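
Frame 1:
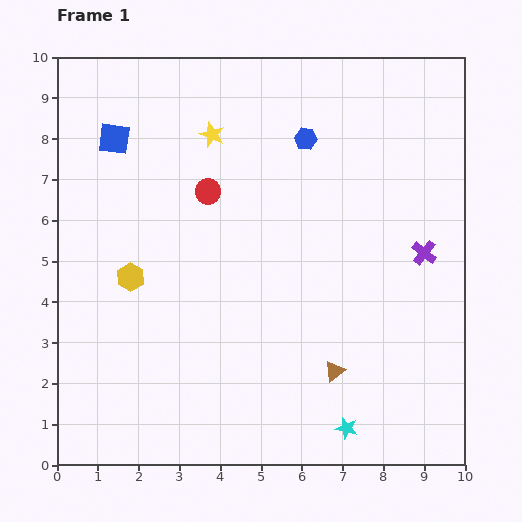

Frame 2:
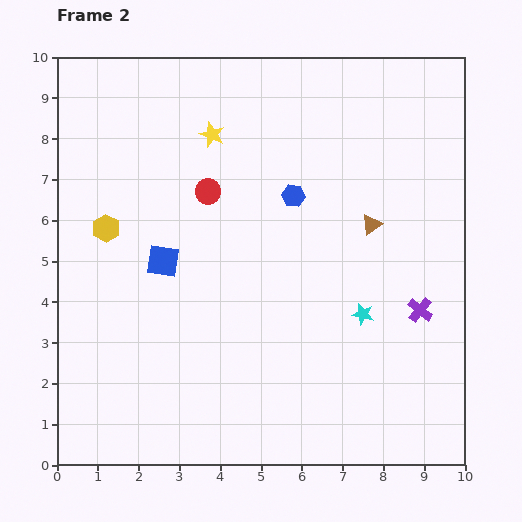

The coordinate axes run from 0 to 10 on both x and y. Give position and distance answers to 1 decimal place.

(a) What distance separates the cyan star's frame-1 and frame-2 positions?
2.8

The cyan star moved from (7.1, 0.9) to (7.5, 3.7), a distance of √(0.4² + 2.8²) ≈ 2.8.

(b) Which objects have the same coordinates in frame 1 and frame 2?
the red circle, the yellow star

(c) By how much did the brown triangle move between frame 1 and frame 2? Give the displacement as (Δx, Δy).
(0.9, 3.6)

The brown triangle was at (6.8, 2.3) in frame 1 and (7.7, 5.9) in frame 2.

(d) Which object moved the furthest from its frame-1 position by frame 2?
the brown triangle

(moved 3.7; next 3.2)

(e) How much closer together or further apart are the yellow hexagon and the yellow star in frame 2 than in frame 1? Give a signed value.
-0.5

Distance in frame 1: 4.0. Distance in frame 2: 3.5.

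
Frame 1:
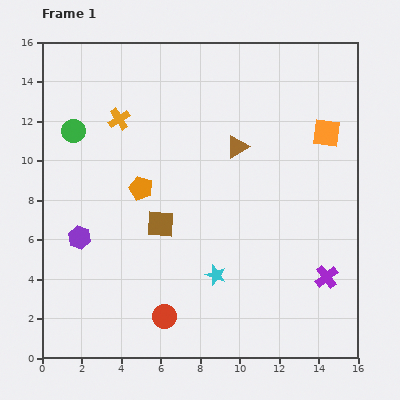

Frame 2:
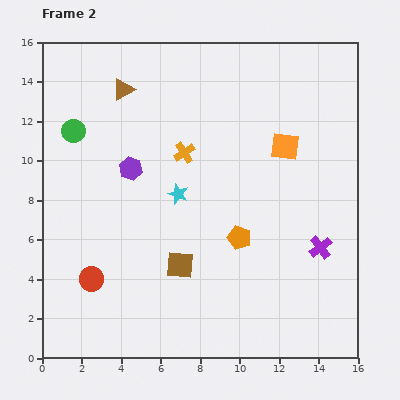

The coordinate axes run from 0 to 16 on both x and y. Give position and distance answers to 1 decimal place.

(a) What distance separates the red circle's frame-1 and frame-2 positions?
4.2

The red circle moved from (6.2, 2.1) to (2.5, 4.0), a distance of √(3.7² + 1.9²) ≈ 4.2.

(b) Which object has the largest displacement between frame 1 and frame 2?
the brown triangle

(moved 6.5; next 5.6)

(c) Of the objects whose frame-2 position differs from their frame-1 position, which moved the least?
the purple cross

(moved 1.5)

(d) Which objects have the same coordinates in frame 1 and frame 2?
the green circle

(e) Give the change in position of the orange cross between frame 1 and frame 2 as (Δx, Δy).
(3.3, -1.7)

The orange cross was at (3.9, 12.1) in frame 1 and (7.2, 10.4) in frame 2.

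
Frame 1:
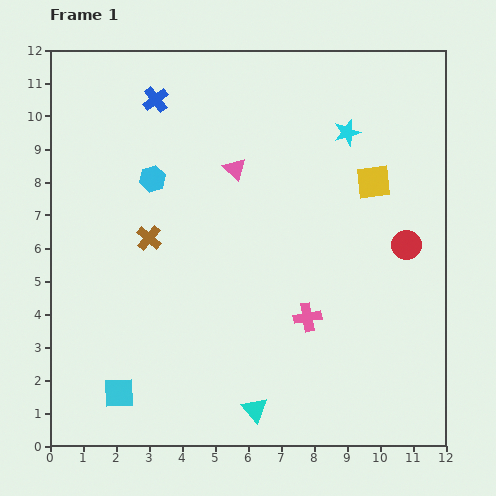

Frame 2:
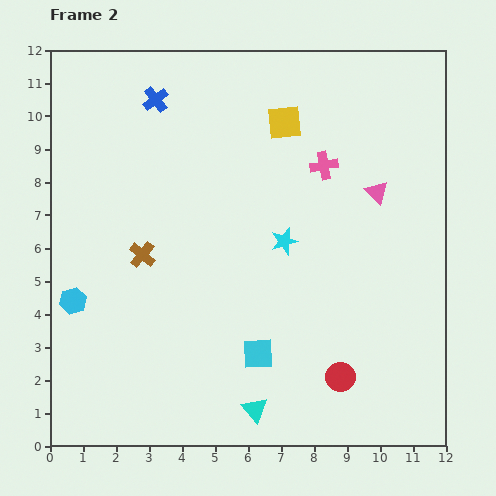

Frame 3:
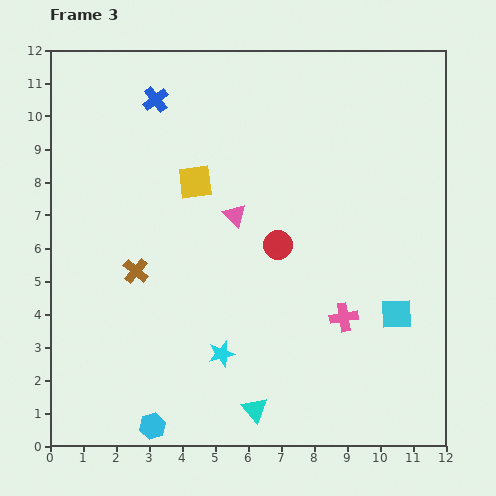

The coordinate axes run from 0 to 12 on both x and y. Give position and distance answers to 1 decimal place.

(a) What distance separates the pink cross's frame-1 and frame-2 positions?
4.6

The pink cross moved from (7.8, 3.9) to (8.3, 8.5), a distance of √(0.5² + 4.6²) ≈ 4.6.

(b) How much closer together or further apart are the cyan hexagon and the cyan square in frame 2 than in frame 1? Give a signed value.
-0.8

Distance in frame 1: 6.6. Distance in frame 2: 5.8.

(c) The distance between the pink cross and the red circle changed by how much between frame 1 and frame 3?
-0.7

Distance in frame 1: 3.7. Distance in frame 3: 3.0.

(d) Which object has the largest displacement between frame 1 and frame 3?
the cyan square

(moved 8.7; next 7.7)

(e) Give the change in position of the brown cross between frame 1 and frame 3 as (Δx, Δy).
(-0.4, -1.0)

The brown cross was at (3.0, 6.3) in frame 1 and (2.6, 5.3) in frame 3.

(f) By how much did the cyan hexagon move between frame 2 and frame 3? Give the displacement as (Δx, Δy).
(2.4, -3.8)

The cyan hexagon was at (0.7, 4.4) in frame 2 and (3.1, 0.6) in frame 3.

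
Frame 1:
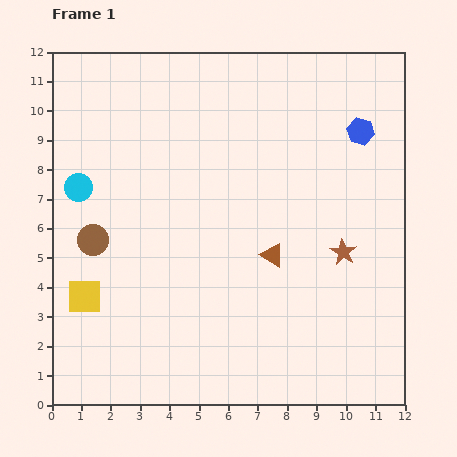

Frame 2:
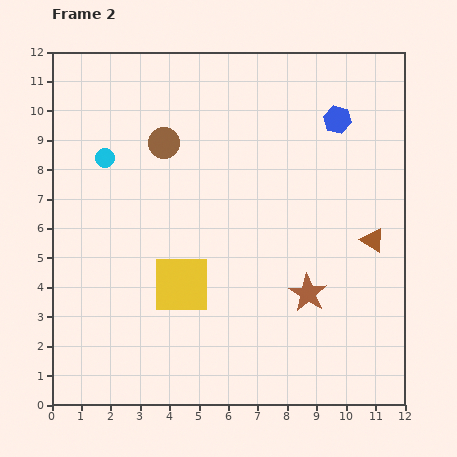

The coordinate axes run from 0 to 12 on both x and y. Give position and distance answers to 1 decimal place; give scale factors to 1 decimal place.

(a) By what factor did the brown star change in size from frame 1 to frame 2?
1.5×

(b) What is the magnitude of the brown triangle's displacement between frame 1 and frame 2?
3.4

The brown triangle moved from (7.5, 5.1) to (10.9, 5.6), a distance of √(3.4² + 0.5²) ≈ 3.4.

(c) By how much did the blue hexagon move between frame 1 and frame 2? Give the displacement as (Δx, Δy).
(-0.8, 0.4)

The blue hexagon was at (10.5, 9.3) in frame 1 and (9.7, 9.7) in frame 2.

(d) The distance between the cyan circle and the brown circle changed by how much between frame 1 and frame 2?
+0.2

Distance in frame 1: 1.9. Distance in frame 2: 2.1.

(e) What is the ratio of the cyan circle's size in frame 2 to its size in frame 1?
0.7×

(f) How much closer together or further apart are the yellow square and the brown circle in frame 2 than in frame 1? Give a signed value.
+2.9

Distance in frame 1: 1.9. Distance in frame 2: 4.8.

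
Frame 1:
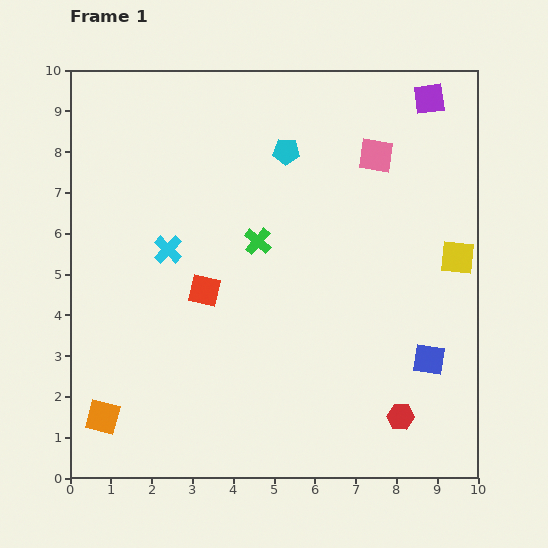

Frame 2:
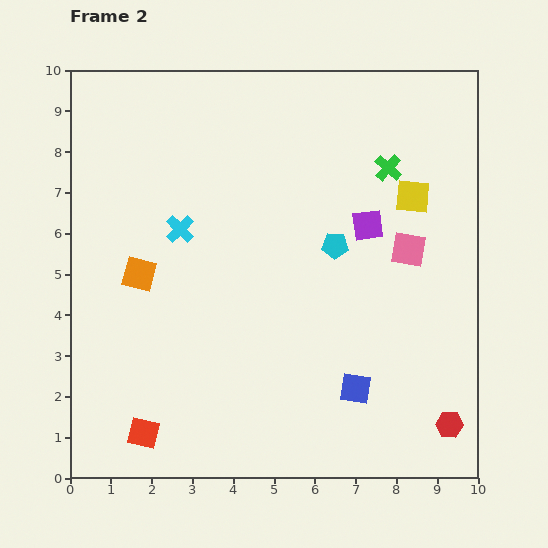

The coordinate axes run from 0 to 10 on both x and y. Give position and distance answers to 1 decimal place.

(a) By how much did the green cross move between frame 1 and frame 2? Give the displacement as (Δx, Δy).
(3.2, 1.8)

The green cross was at (4.6, 5.8) in frame 1 and (7.8, 7.6) in frame 2.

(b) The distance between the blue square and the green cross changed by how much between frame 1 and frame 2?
+0.4

Distance in frame 1: 5.1. Distance in frame 2: 5.5.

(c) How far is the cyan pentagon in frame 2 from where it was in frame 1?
2.6

The cyan pentagon moved from (5.3, 8.0) to (6.5, 5.7), a distance of √(1.2² + 2.3²) ≈ 2.6.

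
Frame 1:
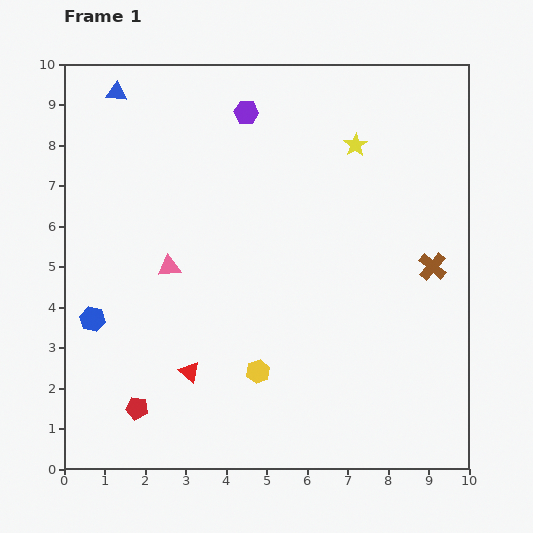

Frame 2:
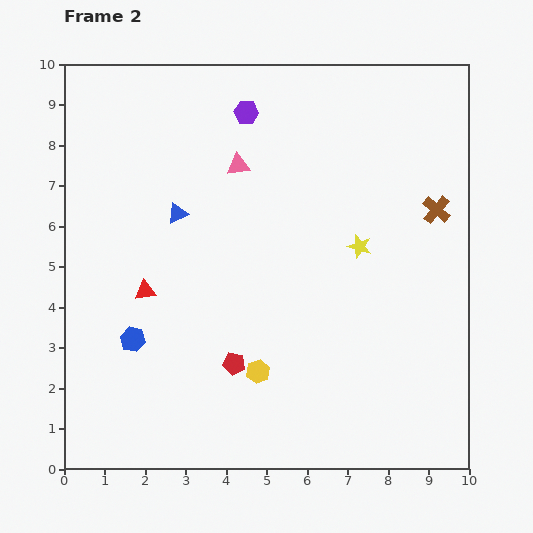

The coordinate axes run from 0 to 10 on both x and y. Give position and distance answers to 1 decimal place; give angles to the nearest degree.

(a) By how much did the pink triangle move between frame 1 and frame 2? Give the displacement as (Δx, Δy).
(1.7, 2.5)

The pink triangle was at (2.6, 5.0) in frame 1 and (4.3, 7.5) in frame 2.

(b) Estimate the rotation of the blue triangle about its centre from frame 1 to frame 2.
29° counter-clockwise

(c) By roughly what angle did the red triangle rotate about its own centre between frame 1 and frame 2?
51° counter-clockwise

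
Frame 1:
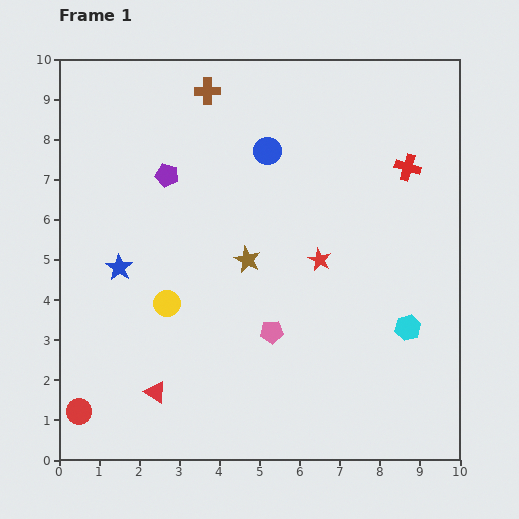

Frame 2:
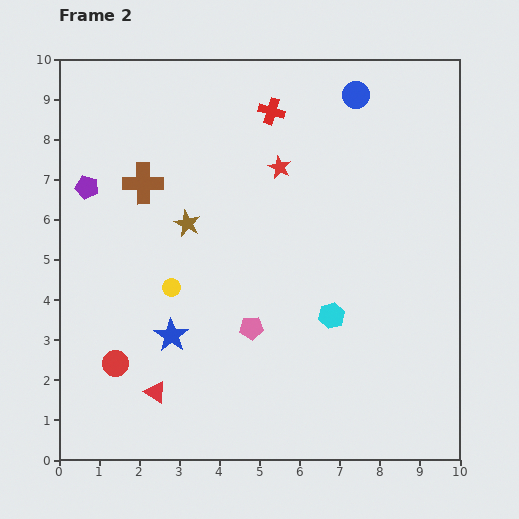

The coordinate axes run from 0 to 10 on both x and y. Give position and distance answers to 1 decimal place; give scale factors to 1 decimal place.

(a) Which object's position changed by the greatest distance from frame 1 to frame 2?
the red cross

(moved 3.7; next 2.8)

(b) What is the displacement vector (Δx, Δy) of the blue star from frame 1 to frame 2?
(1.3, -1.7)

The blue star was at (1.5, 4.8) in frame 1 and (2.8, 3.1) in frame 2.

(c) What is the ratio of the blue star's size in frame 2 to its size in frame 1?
1.3×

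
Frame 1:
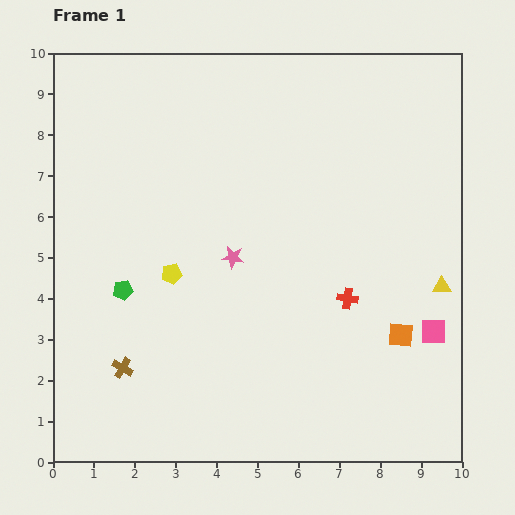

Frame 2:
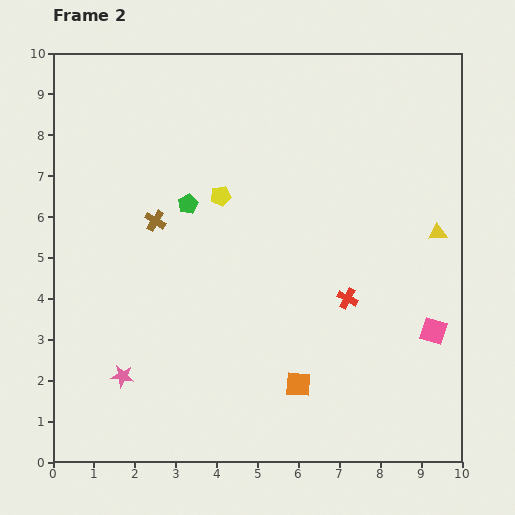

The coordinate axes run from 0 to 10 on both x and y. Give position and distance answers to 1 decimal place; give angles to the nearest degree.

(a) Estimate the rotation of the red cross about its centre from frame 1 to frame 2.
17° clockwise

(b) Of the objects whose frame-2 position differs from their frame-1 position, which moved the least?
the yellow triangle

(moved 1.3)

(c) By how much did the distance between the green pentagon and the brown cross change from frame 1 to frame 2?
-1.0

Distance in frame 1: 1.9. Distance in frame 2: 0.9.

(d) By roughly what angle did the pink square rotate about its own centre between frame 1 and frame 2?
17° clockwise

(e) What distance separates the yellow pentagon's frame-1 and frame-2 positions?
2.2

The yellow pentagon moved from (2.9, 4.6) to (4.1, 6.5), a distance of √(1.2² + 1.9²) ≈ 2.2.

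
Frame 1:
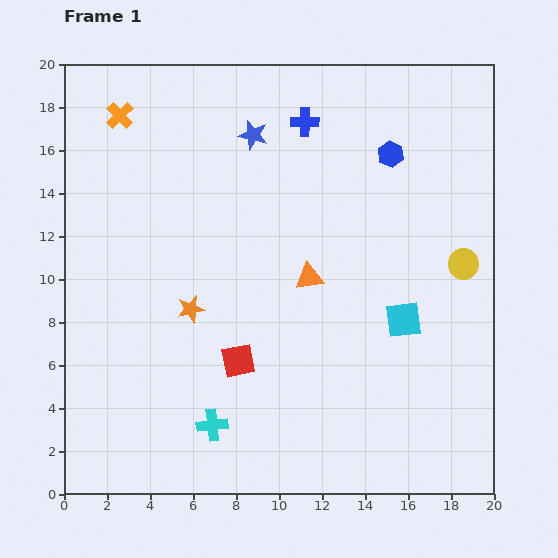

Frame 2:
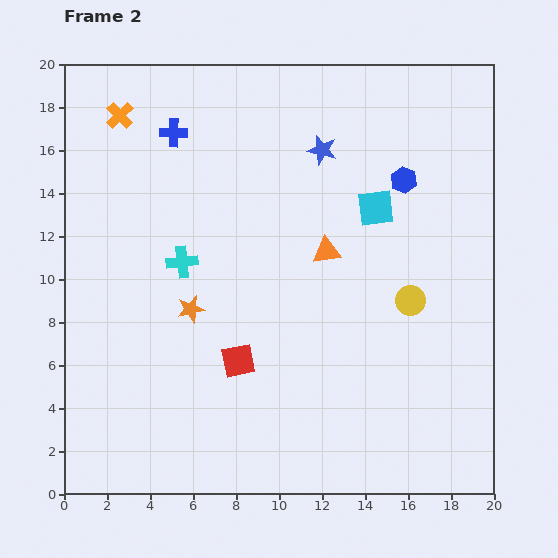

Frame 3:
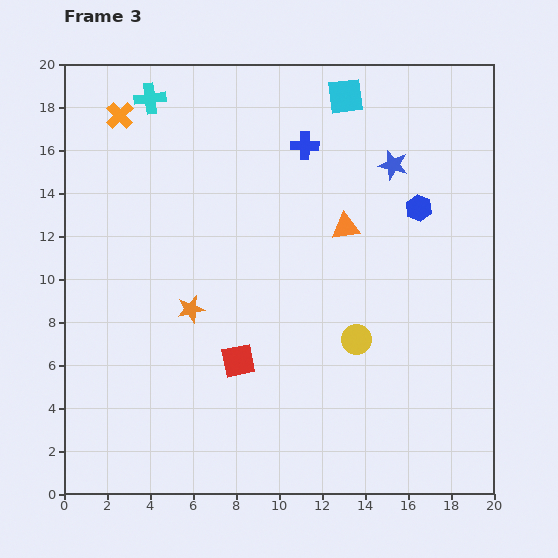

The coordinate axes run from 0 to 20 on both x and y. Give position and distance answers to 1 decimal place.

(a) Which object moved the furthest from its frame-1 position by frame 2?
the cyan cross

(moved 7.7; next 6.1)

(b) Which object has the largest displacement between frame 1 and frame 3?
the cyan cross

(moved 15.5; next 10.7)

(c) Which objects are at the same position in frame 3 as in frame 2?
the red square, the orange star, the orange cross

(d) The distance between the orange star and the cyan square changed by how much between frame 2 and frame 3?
+2.4

Distance in frame 2: 9.8. Distance in frame 3: 12.2.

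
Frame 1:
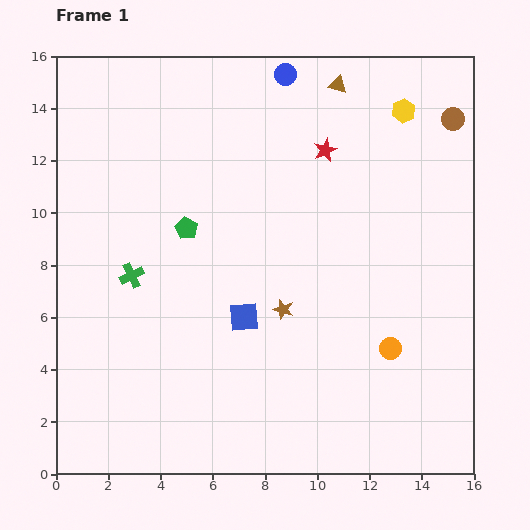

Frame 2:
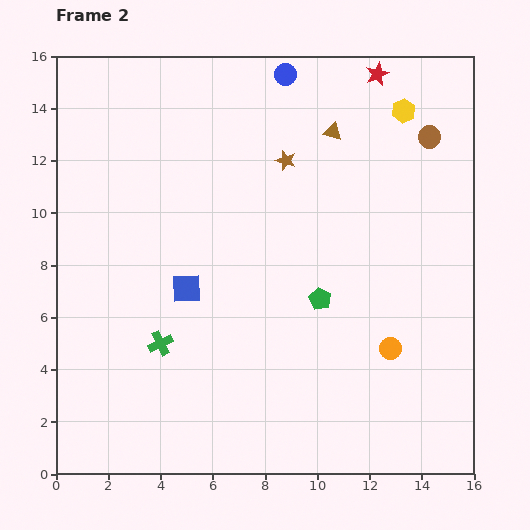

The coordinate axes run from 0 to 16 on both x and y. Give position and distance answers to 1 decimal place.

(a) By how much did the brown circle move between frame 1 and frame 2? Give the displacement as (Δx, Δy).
(-0.9, -0.7)

The brown circle was at (15.2, 13.6) in frame 1 and (14.3, 12.9) in frame 2.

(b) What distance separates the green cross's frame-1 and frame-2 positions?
2.8

The green cross moved from (2.9, 7.6) to (4.0, 5.0), a distance of √(1.1² + 2.6²) ≈ 2.8.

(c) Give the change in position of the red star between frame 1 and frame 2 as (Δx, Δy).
(2.0, 2.9)

The red star was at (10.3, 12.4) in frame 1 and (12.3, 15.3) in frame 2.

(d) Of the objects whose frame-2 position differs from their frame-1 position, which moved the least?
the brown circle

(moved 1.1)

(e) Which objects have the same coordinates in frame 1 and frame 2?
the yellow hexagon, the orange circle, the blue circle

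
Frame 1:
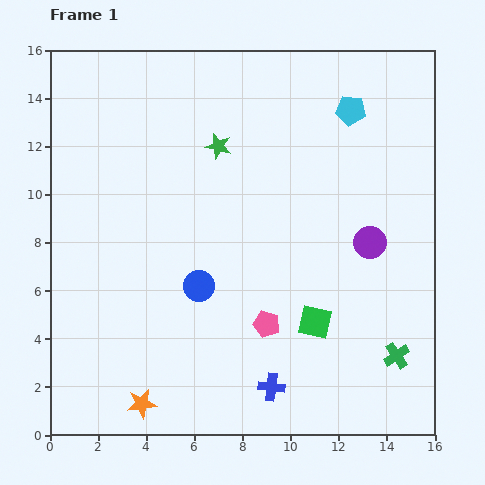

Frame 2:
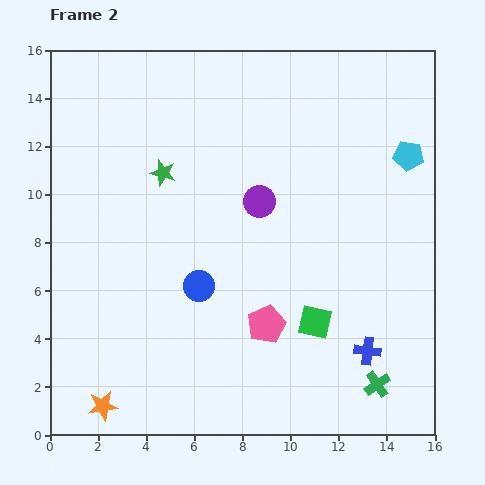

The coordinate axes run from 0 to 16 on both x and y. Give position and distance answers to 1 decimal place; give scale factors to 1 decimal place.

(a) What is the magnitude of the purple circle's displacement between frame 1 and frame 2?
4.9

The purple circle moved from (13.3, 8.0) to (8.7, 9.7), a distance of √(4.6² + 1.7²) ≈ 4.9.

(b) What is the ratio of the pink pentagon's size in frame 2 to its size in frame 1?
1.4×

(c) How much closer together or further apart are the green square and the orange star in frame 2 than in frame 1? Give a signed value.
+1.5

Distance in frame 1: 8.0. Distance in frame 2: 9.5.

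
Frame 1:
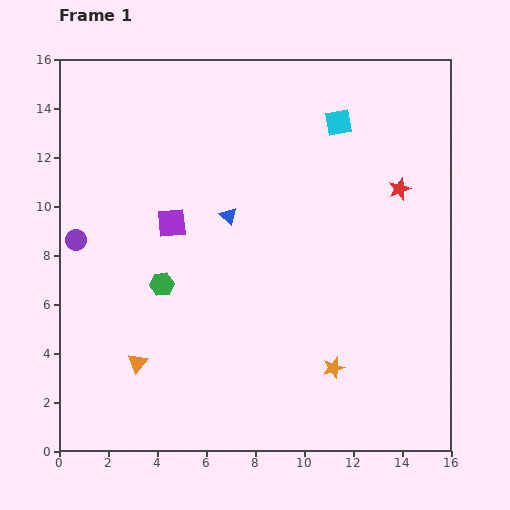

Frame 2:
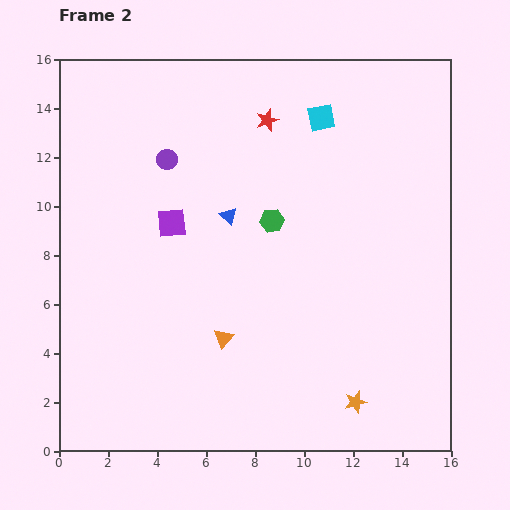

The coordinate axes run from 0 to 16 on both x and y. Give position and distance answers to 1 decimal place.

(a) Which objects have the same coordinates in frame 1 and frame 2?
the blue triangle, the purple square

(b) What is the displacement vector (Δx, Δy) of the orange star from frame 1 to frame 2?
(0.9, -1.4)

The orange star was at (11.2, 3.4) in frame 1 and (12.1, 2.0) in frame 2.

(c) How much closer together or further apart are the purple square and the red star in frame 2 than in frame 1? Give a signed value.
-3.7

Distance in frame 1: 9.4. Distance in frame 2: 5.7.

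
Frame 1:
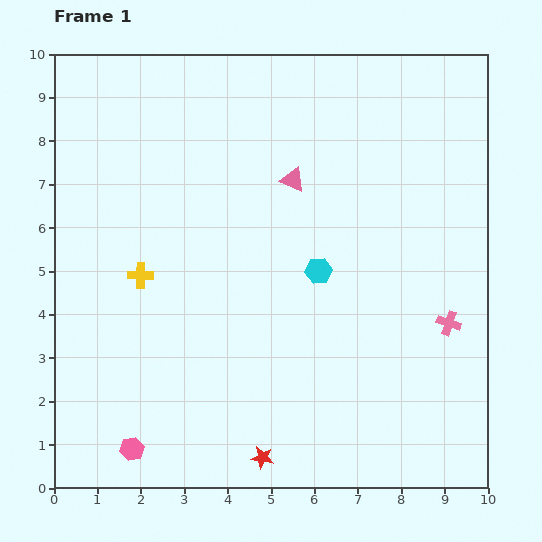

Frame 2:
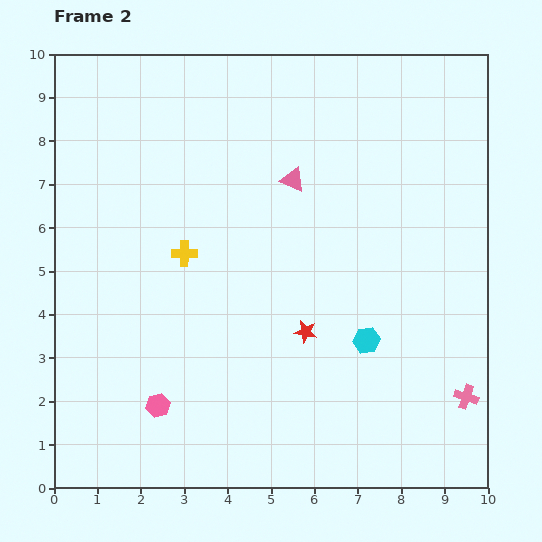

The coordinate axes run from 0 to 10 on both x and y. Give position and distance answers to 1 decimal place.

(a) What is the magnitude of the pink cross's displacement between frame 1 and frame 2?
1.7

The pink cross moved from (9.1, 3.8) to (9.5, 2.1), a distance of √(0.4² + 1.7²) ≈ 1.7.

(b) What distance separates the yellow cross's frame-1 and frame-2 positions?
1.1

The yellow cross moved from (2.0, 4.9) to (3.0, 5.4), a distance of √(1.0² + 0.5²) ≈ 1.1.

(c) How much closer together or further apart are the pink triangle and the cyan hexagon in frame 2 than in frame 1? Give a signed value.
+1.9

Distance in frame 1: 2.2. Distance in frame 2: 4.1.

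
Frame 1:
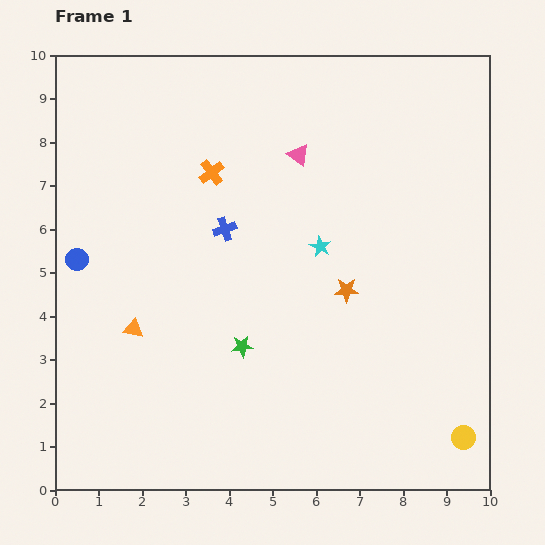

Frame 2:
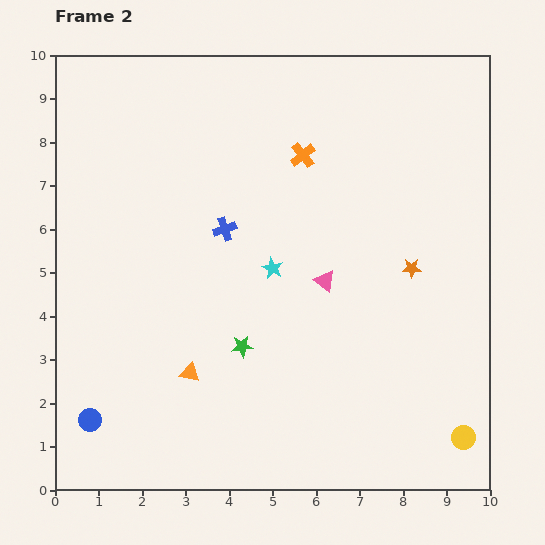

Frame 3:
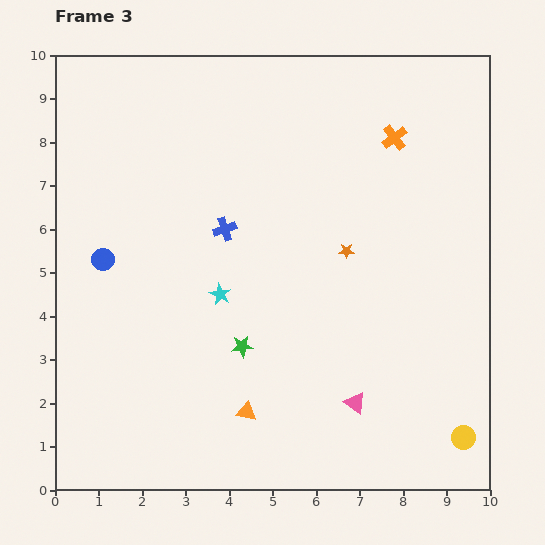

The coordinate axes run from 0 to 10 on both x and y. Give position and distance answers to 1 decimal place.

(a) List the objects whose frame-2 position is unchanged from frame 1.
the blue cross, the yellow circle, the green star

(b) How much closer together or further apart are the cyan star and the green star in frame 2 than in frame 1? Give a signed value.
-1.0

Distance in frame 1: 2.9. Distance in frame 2: 1.9.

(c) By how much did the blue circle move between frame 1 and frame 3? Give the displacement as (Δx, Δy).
(0.6, 0.0)

The blue circle was at (0.5, 5.3) in frame 1 and (1.1, 5.3) in frame 3.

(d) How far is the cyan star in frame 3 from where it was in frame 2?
1.3

The cyan star moved from (5.0, 5.1) to (3.8, 4.5), a distance of √(1.2² + 0.6²) ≈ 1.3.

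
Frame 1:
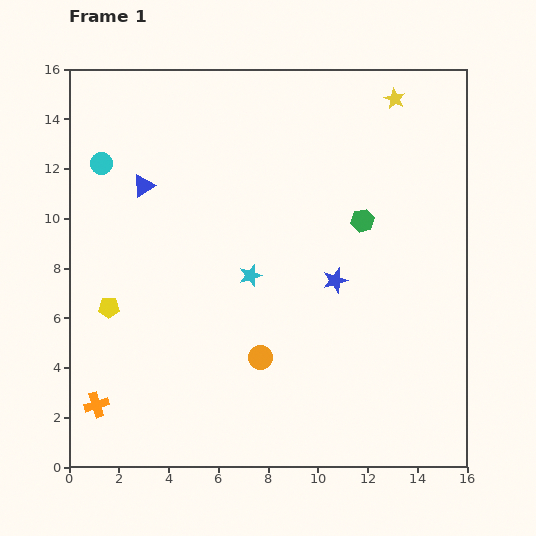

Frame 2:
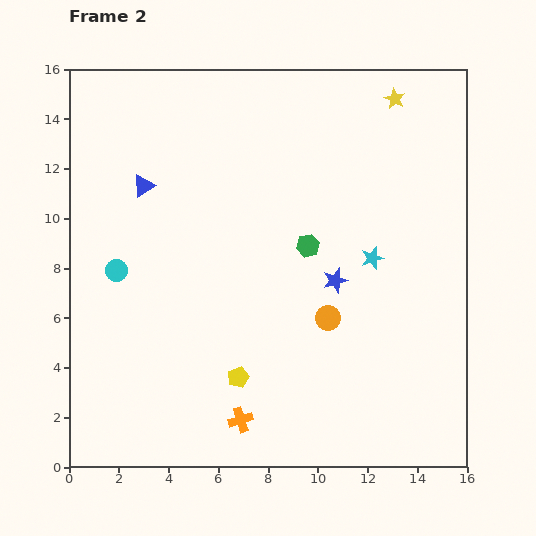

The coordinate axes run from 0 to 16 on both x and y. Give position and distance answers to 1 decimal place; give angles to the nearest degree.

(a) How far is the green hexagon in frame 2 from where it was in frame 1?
2.4

The green hexagon moved from (11.8, 9.9) to (9.6, 8.9), a distance of √(2.2² + 1.0²) ≈ 2.4.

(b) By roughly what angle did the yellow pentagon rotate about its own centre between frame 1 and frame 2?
20° counter-clockwise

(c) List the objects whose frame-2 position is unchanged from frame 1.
the yellow star, the blue star, the blue triangle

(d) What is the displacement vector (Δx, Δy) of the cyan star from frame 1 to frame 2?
(4.9, 0.7)

The cyan star was at (7.3, 7.7) in frame 1 and (12.2, 8.4) in frame 2.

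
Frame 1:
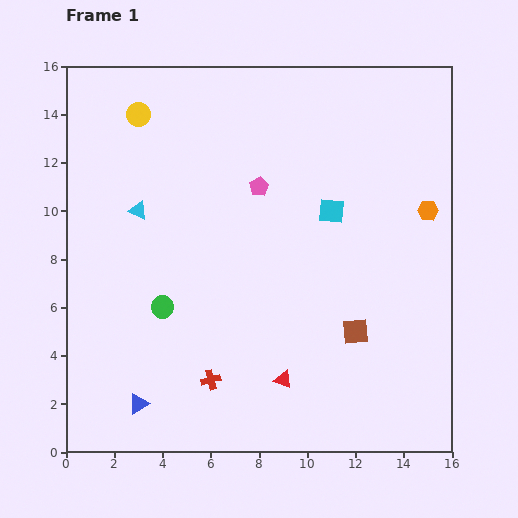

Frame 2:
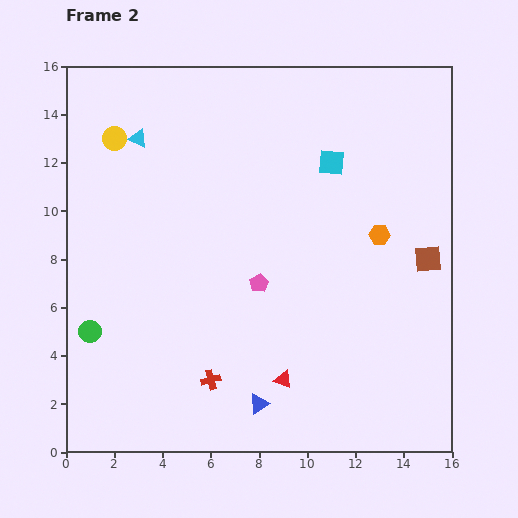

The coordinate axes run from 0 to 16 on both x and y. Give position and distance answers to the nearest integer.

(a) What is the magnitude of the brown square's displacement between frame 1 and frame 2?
4

The brown square moved from (12, 5) to (15, 8), a distance of √(3² + 3²) ≈ 4.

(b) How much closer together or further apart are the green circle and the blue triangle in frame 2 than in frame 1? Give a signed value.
+4

Distance in frame 1: 4. Distance in frame 2: 8.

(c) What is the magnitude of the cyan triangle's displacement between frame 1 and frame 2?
3

The cyan triangle moved from (3, 10) to (3, 13), a distance of √(0² + 3²) ≈ 3.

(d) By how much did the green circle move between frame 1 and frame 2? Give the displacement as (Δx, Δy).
(-3, -1)

The green circle was at (4, 6) in frame 1 and (1, 5) in frame 2.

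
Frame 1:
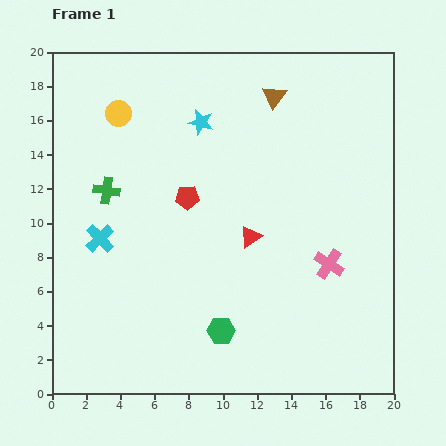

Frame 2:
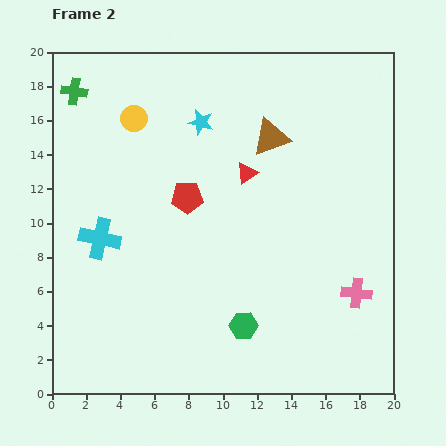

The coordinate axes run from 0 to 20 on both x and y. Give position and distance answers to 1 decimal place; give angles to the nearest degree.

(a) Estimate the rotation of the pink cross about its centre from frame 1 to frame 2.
27° counter-clockwise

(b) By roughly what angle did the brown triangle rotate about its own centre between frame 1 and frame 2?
34° clockwise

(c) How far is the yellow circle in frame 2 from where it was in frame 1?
0.9

The yellow circle moved from (3.9, 16.4) to (4.8, 16.1), a distance of √(0.9² + 0.3²) ≈ 0.9.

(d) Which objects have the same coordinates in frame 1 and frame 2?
the red pentagon, the cyan cross, the cyan star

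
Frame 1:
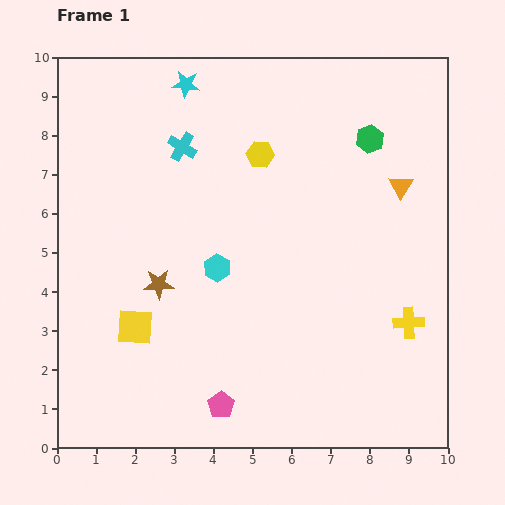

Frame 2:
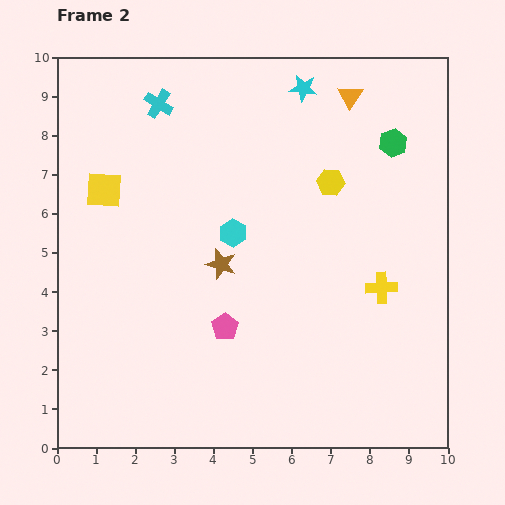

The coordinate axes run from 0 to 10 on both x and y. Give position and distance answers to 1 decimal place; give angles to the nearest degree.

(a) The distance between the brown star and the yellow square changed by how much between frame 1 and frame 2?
+2.3

Distance in frame 1: 1.3. Distance in frame 2: 3.6.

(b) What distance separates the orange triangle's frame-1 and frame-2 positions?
2.6

The orange triangle moved from (8.8, 6.7) to (7.5, 9.0), a distance of √(1.3² + 2.3²) ≈ 2.6.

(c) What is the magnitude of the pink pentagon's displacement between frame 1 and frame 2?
2.0

The pink pentagon moved from (4.2, 1.1) to (4.3, 3.1), a distance of √(0.1² + 2.0²) ≈ 2.0.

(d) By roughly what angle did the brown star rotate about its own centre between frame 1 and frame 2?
19° clockwise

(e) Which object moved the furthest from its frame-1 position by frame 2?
the yellow square

(moved 3.6; next 3.0)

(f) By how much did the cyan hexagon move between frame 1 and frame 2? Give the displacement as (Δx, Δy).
(0.4, 0.9)

The cyan hexagon was at (4.1, 4.6) in frame 1 and (4.5, 5.5) in frame 2.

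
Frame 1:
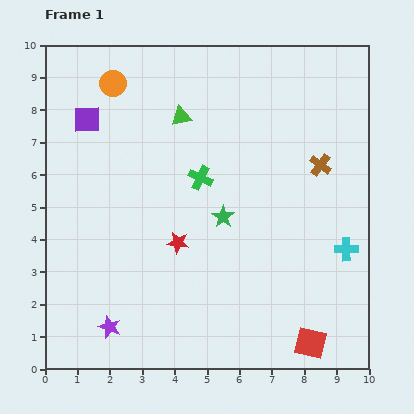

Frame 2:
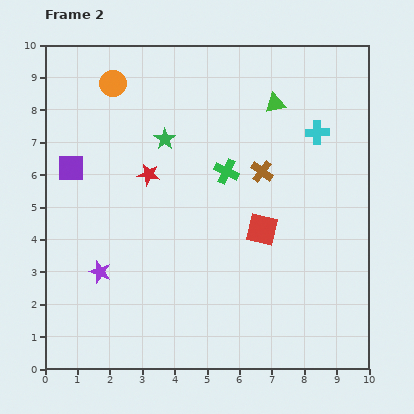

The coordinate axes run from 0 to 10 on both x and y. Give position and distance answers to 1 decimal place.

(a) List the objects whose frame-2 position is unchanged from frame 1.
the orange circle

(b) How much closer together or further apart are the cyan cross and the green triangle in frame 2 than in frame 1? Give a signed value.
-4.9

Distance in frame 1: 6.5. Distance in frame 2: 1.6.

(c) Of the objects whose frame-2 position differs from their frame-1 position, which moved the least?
the green cross

(moved 0.8)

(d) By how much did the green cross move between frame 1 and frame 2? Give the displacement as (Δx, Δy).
(0.8, 0.2)

The green cross was at (4.8, 5.9) in frame 1 and (5.6, 6.1) in frame 2.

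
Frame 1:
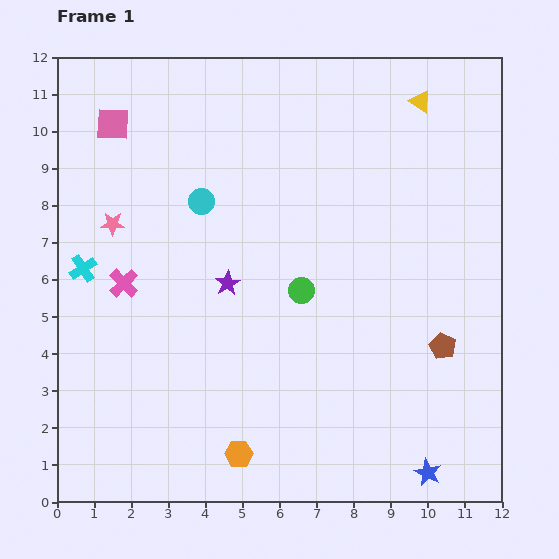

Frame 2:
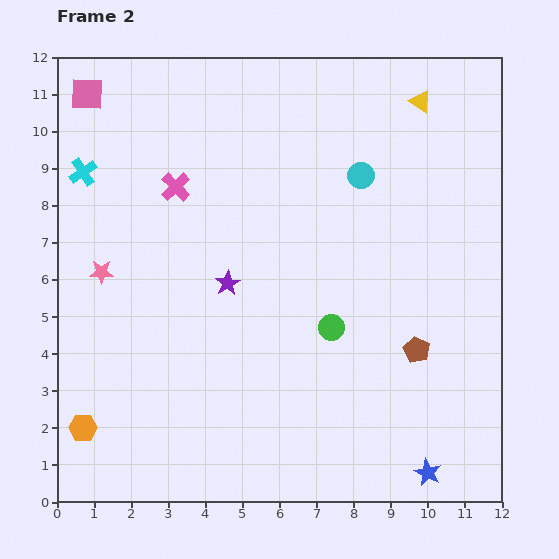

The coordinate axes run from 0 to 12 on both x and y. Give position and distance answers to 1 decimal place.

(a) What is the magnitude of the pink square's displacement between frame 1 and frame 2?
1.1

The pink square moved from (1.5, 10.2) to (0.8, 11.0), a distance of √(0.7² + 0.8²) ≈ 1.1.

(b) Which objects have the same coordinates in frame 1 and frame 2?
the blue star, the purple star, the yellow triangle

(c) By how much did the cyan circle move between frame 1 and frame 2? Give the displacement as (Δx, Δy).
(4.3, 0.7)

The cyan circle was at (3.9, 8.1) in frame 1 and (8.2, 8.8) in frame 2.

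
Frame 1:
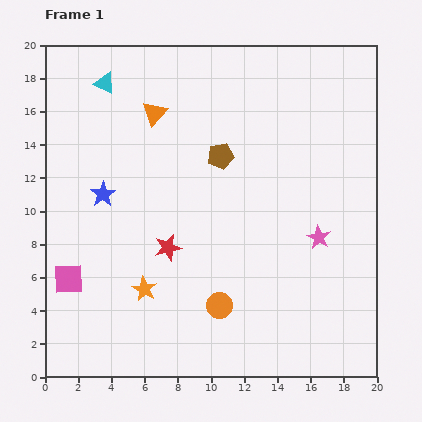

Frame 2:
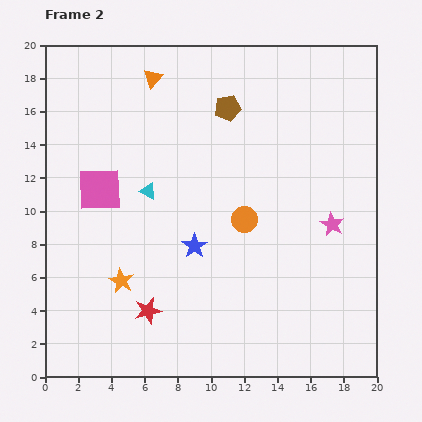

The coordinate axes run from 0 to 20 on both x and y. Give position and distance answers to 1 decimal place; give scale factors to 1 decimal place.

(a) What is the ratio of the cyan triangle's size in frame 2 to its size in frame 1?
0.8×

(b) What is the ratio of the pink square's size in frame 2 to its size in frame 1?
1.5×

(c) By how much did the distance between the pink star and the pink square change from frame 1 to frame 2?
-1.1

Distance in frame 1: 15.3. Distance in frame 2: 14.2.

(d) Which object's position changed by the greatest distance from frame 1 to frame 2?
the cyan triangle

(moved 7.0; next 6.3)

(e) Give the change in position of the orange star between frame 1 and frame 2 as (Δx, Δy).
(-1.4, 0.5)

The orange star was at (6.0, 5.3) in frame 1 and (4.6, 5.8) in frame 2.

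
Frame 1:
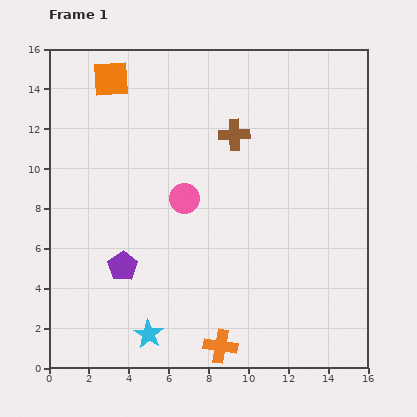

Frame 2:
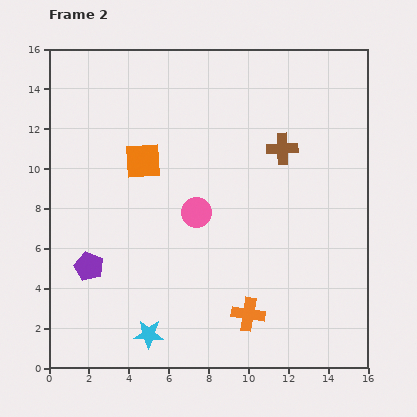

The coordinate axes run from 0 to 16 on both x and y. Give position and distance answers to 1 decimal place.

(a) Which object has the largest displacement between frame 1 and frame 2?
the orange square

(moved 4.4; next 2.5)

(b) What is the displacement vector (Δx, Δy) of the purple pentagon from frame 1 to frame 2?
(-1.7, 0.0)

The purple pentagon was at (3.7, 5.1) in frame 1 and (2.0, 5.1) in frame 2.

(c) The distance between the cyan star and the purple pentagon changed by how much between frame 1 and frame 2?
+0.9

Distance in frame 1: 3.6. Distance in frame 2: 4.5.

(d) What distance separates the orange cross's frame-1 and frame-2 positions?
2.1

The orange cross moved from (8.6, 1.1) to (10.0, 2.7), a distance of √(1.4² + 1.6²) ≈ 2.1.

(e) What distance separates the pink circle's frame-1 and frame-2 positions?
0.9

The pink circle moved from (6.8, 8.5) to (7.4, 7.8), a distance of √(0.6² + 0.7²) ≈ 0.9.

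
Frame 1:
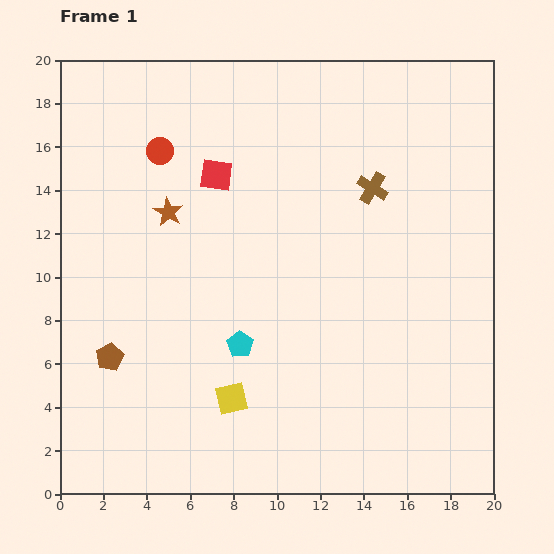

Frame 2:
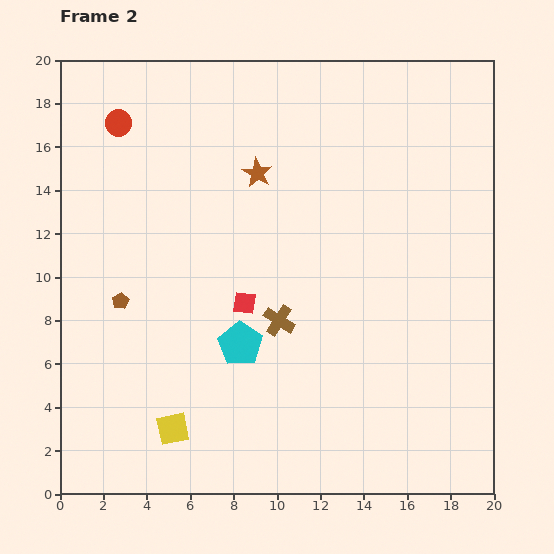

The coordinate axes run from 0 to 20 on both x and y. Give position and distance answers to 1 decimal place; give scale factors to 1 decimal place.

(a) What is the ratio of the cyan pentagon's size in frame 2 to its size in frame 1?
1.7×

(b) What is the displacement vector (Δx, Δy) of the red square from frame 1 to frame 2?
(1.3, -5.9)

The red square was at (7.2, 14.7) in frame 1 and (8.5, 8.8) in frame 2.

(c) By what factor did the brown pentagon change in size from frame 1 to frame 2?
0.6×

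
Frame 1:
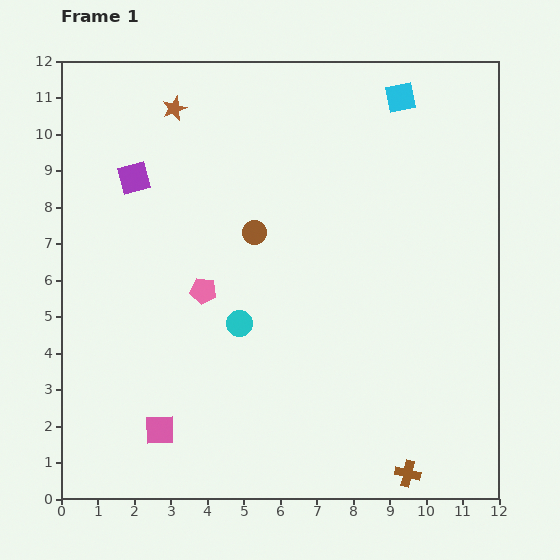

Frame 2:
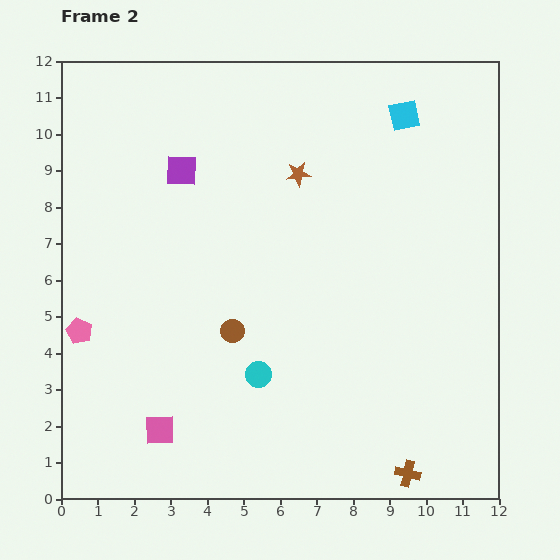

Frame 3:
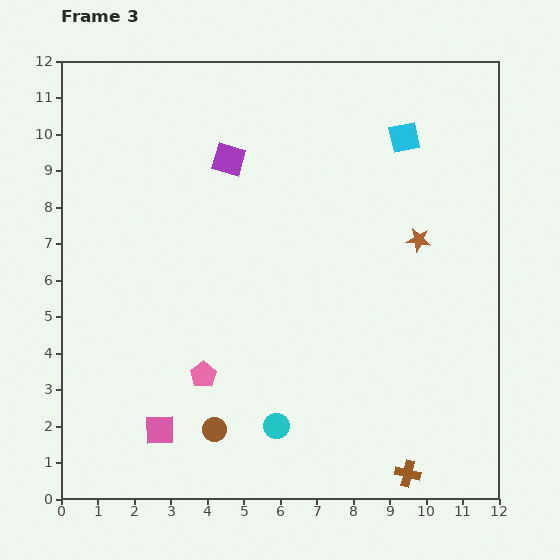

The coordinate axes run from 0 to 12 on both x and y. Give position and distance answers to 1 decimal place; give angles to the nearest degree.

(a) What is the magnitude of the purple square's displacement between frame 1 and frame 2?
1.3

The purple square moved from (2.0, 8.8) to (3.3, 9.0), a distance of √(1.3² + 0.2²) ≈ 1.3.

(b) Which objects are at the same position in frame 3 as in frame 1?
the pink square, the brown cross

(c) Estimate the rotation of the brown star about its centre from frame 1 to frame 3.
30° clockwise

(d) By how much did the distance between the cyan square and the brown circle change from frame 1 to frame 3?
+4.1

Distance in frame 1: 5.4. Distance in frame 3: 9.5.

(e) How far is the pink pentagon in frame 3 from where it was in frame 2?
3.6

The pink pentagon moved from (0.5, 4.6) to (3.9, 3.4), a distance of √(3.4² + 1.2²) ≈ 3.6.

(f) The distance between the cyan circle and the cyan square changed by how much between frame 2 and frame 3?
+0.5

Distance in frame 2: 8.1. Distance in frame 3: 8.6.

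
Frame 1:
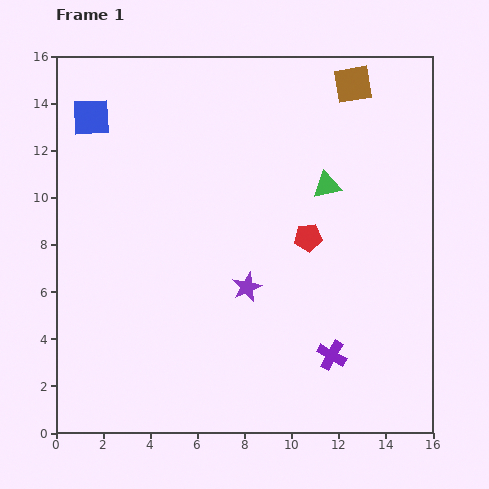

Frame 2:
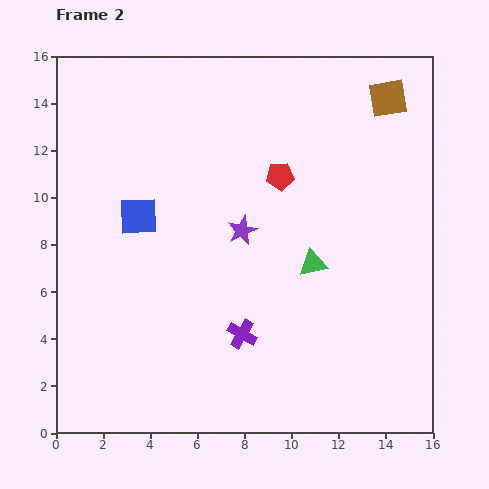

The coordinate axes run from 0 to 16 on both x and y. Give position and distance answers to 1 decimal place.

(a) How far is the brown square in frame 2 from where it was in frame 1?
1.6

The brown square moved from (12.6, 14.8) to (14.1, 14.2), a distance of √(1.5² + 0.6²) ≈ 1.6.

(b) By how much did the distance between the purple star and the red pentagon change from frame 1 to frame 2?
-0.5

Distance in frame 1: 3.3. Distance in frame 2: 2.8.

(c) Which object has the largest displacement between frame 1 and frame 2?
the blue square

(moved 4.7; next 3.9)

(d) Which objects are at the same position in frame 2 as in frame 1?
none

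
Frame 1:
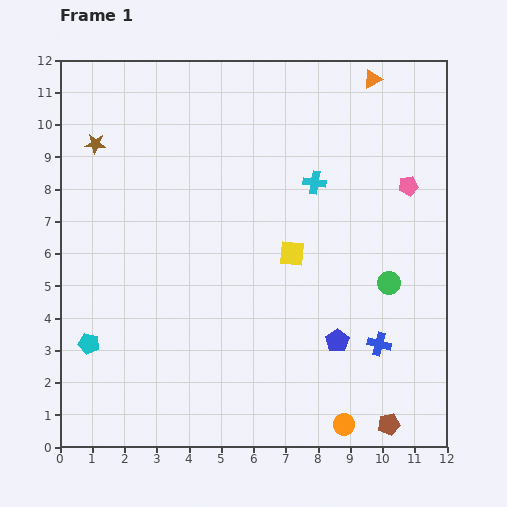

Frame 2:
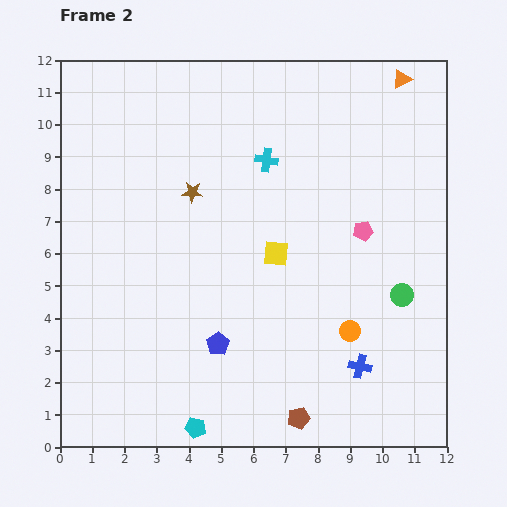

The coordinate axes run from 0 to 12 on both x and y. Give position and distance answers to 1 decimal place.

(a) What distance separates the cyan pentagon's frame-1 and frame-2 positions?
4.2

The cyan pentagon moved from (0.9, 3.2) to (4.2, 0.6), a distance of √(3.3² + 2.6²) ≈ 4.2.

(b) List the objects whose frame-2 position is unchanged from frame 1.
none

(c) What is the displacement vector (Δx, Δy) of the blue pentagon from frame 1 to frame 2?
(-3.7, -0.1)

The blue pentagon was at (8.6, 3.3) in frame 1 and (4.9, 3.2) in frame 2.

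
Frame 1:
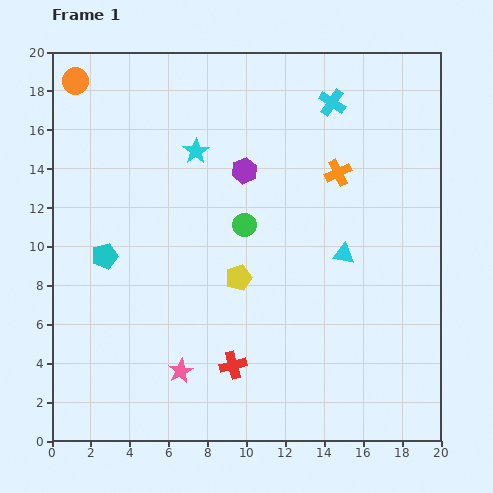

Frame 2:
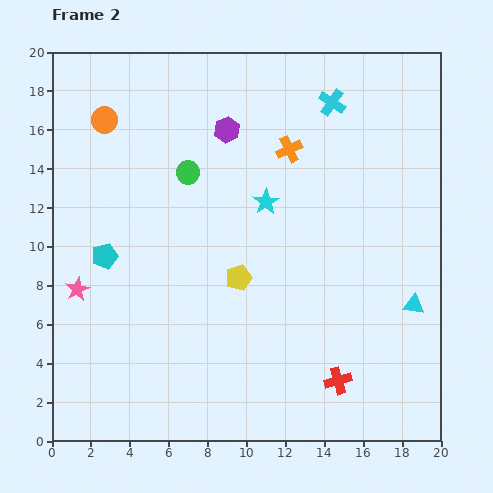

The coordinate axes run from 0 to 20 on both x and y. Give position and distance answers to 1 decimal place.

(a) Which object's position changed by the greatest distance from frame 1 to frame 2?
the pink star

(moved 6.8; next 5.5)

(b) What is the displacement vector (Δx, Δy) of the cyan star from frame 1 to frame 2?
(3.6, -2.6)

The cyan star was at (7.4, 14.9) in frame 1 and (11.0, 12.3) in frame 2.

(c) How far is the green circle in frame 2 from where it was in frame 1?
4.0

The green circle moved from (9.9, 11.1) to (7.0, 13.8), a distance of √(2.9² + 2.7²) ≈ 4.0.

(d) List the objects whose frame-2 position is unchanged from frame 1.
the cyan pentagon, the yellow pentagon, the cyan cross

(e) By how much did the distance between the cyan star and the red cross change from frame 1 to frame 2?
-1.3

Distance in frame 1: 11.2. Distance in frame 2: 9.9.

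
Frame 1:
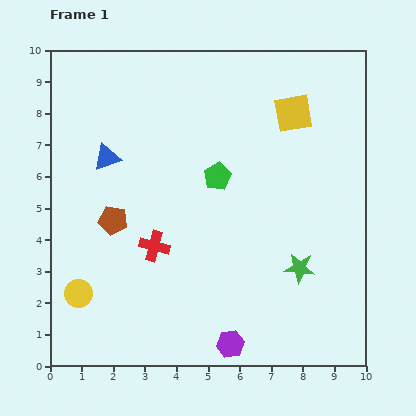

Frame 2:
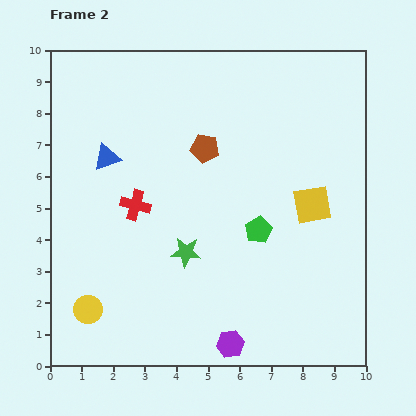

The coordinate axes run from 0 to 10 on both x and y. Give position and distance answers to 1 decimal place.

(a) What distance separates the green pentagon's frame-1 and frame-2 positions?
2.1

The green pentagon moved from (5.3, 6.0) to (6.6, 4.3), a distance of √(1.3² + 1.7²) ≈ 2.1.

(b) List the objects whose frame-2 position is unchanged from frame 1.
the purple hexagon, the blue triangle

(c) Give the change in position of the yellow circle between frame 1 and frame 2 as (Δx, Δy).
(0.3, -0.5)

The yellow circle was at (0.9, 2.3) in frame 1 and (1.2, 1.8) in frame 2.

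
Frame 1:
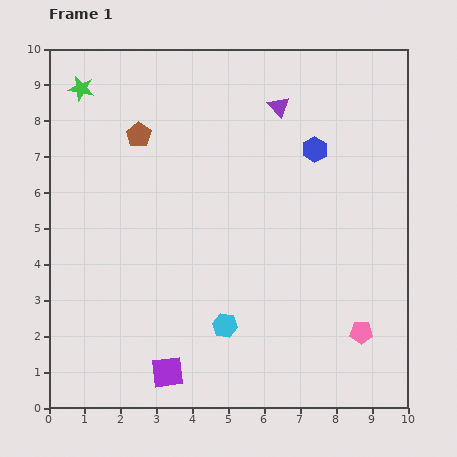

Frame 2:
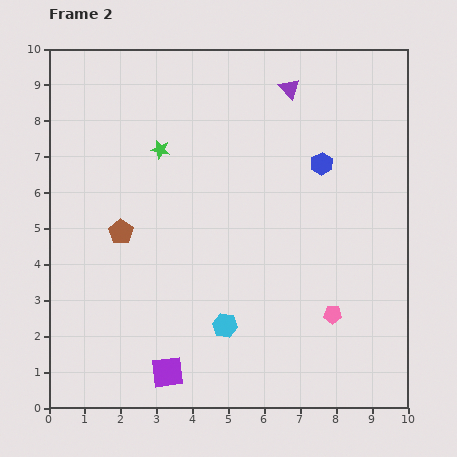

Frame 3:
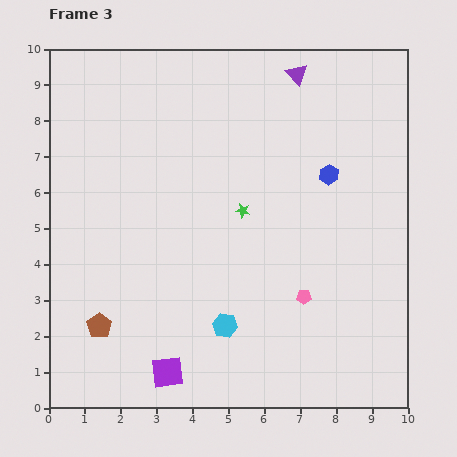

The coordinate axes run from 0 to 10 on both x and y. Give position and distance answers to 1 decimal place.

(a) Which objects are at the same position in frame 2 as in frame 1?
the purple square, the cyan hexagon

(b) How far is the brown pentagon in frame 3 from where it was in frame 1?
5.4

The brown pentagon moved from (2.5, 7.6) to (1.4, 2.3), a distance of √(1.1² + 5.3²) ≈ 5.4.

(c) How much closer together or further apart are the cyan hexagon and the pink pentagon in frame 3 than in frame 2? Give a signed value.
-0.7

Distance in frame 2: 3.0. Distance in frame 3: 2.3.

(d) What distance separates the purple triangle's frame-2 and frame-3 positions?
0.4

The purple triangle moved from (6.7, 8.9) to (6.9, 9.3), a distance of √(0.2² + 0.4²) ≈ 0.4.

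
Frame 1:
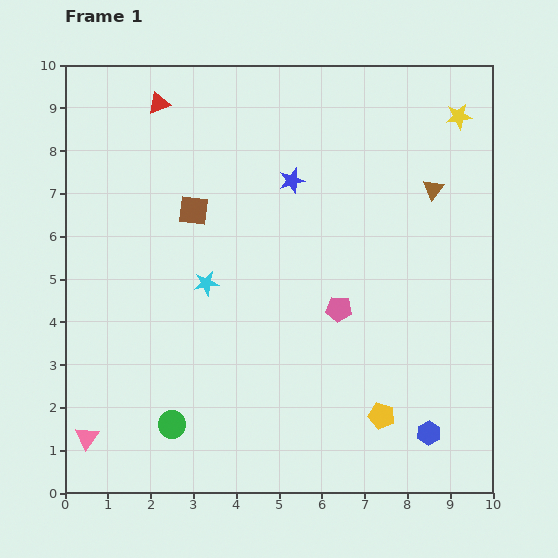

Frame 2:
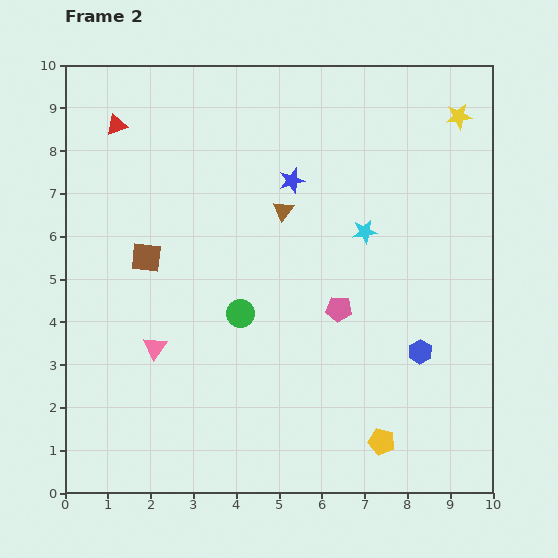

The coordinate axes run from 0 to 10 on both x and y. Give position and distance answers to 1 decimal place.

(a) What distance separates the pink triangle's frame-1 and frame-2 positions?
2.6

The pink triangle moved from (0.5, 1.3) to (2.1, 3.4), a distance of √(1.6² + 2.1²) ≈ 2.6.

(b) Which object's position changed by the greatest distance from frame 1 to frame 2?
the cyan star

(moved 3.9; next 3.5)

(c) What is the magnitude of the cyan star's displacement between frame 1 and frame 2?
3.9

The cyan star moved from (3.3, 4.9) to (7.0, 6.1), a distance of √(3.7² + 1.2²) ≈ 3.9.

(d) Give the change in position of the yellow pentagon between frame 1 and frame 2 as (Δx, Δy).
(0.0, -0.6)

The yellow pentagon was at (7.4, 1.8) in frame 1 and (7.4, 1.2) in frame 2.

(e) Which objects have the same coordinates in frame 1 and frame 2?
the pink pentagon, the blue star, the yellow star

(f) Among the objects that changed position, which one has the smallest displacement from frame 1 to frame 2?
the yellow pentagon

(moved 0.6)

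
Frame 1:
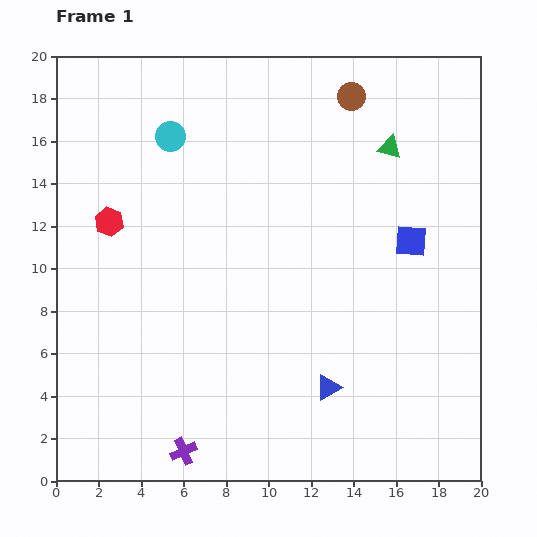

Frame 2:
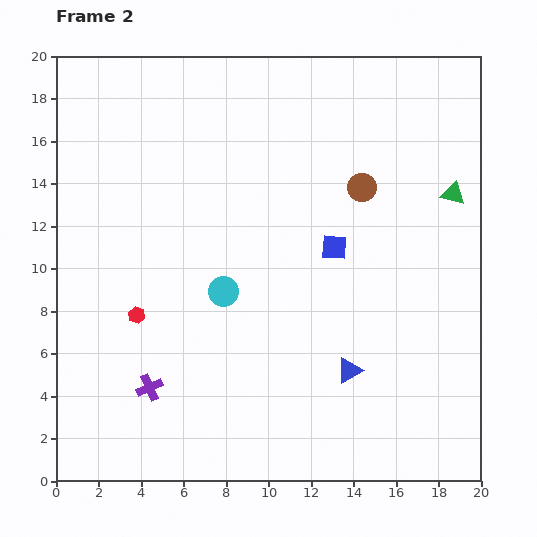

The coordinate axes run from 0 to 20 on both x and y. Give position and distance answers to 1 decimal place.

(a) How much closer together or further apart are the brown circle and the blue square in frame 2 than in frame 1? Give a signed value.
-4.3

Distance in frame 1: 7.4. Distance in frame 2: 3.1.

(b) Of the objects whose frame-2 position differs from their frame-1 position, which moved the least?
the blue triangle

(moved 1.3)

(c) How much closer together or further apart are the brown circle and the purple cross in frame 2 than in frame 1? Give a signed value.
-4.8

Distance in frame 1: 18.5. Distance in frame 2: 13.7.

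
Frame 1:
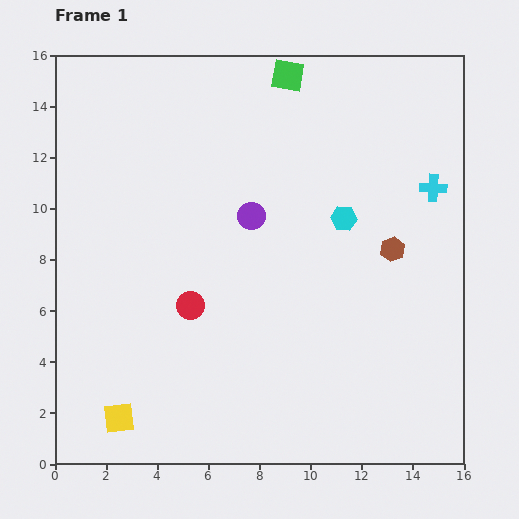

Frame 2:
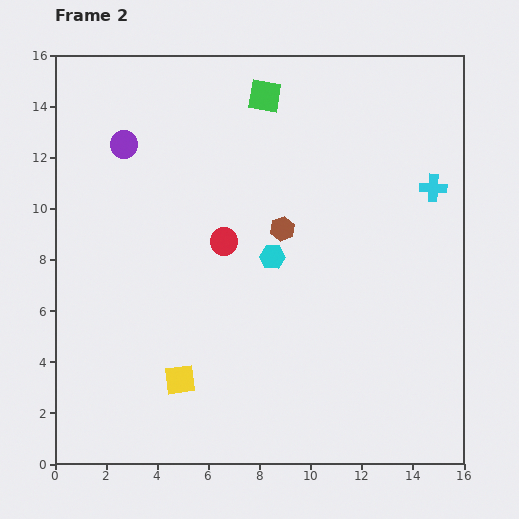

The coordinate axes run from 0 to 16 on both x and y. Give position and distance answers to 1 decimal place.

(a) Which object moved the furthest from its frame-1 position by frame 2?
the purple circle

(moved 5.7; next 4.4)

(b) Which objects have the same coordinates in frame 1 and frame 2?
the cyan cross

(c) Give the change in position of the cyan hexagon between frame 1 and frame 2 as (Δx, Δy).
(-2.8, -1.5)

The cyan hexagon was at (11.3, 9.6) in frame 1 and (8.5, 8.1) in frame 2.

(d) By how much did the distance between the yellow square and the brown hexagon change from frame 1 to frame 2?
-5.5

Distance in frame 1: 12.6. Distance in frame 2: 7.1.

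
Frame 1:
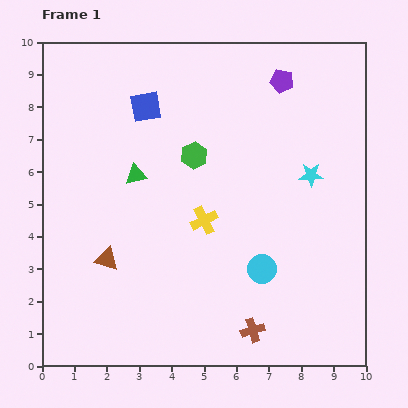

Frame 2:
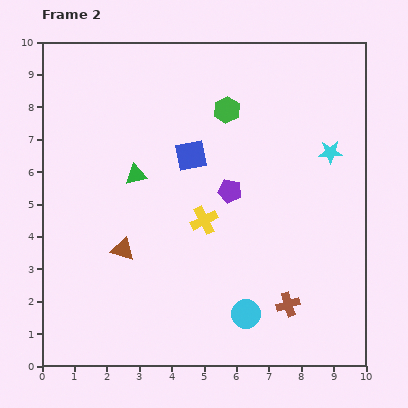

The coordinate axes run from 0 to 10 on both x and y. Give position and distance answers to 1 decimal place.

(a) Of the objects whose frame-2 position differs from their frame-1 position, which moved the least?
the brown triangle

(moved 0.6)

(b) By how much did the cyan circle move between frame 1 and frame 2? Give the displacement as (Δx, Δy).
(-0.5, -1.4)

The cyan circle was at (6.8, 3.0) in frame 1 and (6.3, 1.6) in frame 2.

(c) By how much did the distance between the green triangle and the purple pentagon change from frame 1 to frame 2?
-2.5

Distance in frame 1: 5.4. Distance in frame 2: 2.9.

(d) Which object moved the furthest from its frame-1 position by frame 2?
the purple pentagon

(moved 3.8; next 2.1)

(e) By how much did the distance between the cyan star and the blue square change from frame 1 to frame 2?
-1.2

Distance in frame 1: 5.5. Distance in frame 2: 4.3.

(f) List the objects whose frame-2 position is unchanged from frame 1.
the yellow cross, the green triangle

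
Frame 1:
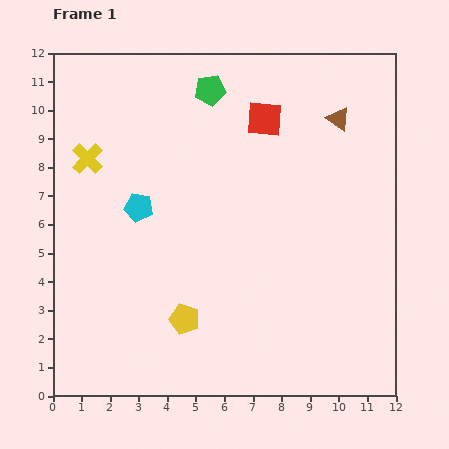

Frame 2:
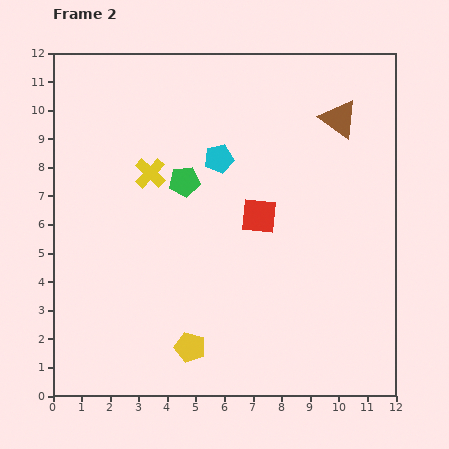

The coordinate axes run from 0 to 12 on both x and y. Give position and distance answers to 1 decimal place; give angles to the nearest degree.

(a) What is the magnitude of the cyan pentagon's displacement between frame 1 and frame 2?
3.3

The cyan pentagon moved from (3.0, 6.6) to (5.8, 8.3), a distance of √(2.8² + 1.7²) ≈ 3.3.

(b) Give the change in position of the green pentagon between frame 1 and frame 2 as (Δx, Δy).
(-0.9, -3.2)

The green pentagon was at (5.5, 10.7) in frame 1 and (4.6, 7.5) in frame 2.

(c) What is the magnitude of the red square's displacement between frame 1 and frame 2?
3.4

The red square moved from (7.4, 9.7) to (7.2, 6.3), a distance of √(0.2² + 3.4²) ≈ 3.4.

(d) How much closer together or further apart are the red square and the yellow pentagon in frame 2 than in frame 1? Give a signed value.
-2.3

Distance in frame 1: 7.5. Distance in frame 2: 5.2.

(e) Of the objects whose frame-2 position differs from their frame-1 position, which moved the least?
the yellow pentagon

(moved 1.0)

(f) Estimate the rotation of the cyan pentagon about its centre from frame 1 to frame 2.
24° counter-clockwise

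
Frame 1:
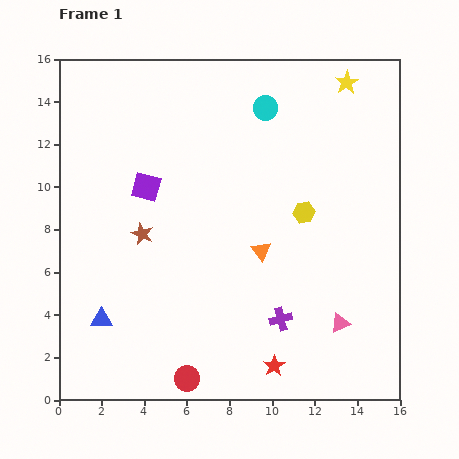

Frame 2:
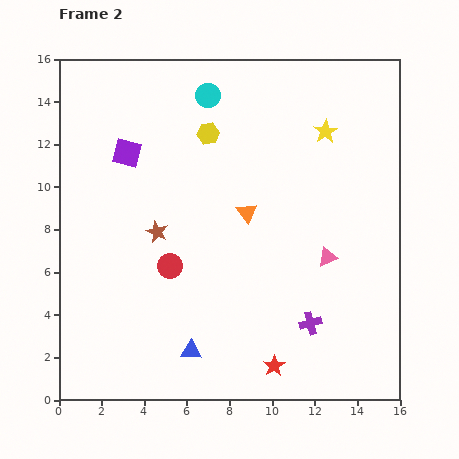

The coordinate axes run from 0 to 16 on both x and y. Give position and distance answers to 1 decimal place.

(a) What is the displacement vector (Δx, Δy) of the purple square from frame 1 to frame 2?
(-0.9, 1.6)

The purple square was at (4.1, 10.0) in frame 1 and (3.2, 11.6) in frame 2.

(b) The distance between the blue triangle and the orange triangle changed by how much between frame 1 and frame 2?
-1.2

Distance in frame 1: 8.2. Distance in frame 2: 7.0.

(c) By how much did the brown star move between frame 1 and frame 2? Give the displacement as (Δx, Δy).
(0.7, 0.1)

The brown star was at (3.9, 7.8) in frame 1 and (4.6, 7.9) in frame 2.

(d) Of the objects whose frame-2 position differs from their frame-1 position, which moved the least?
the brown star

(moved 0.7)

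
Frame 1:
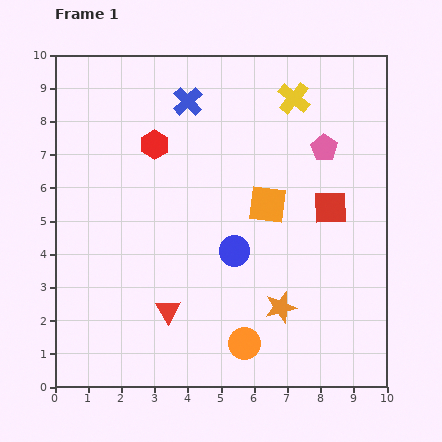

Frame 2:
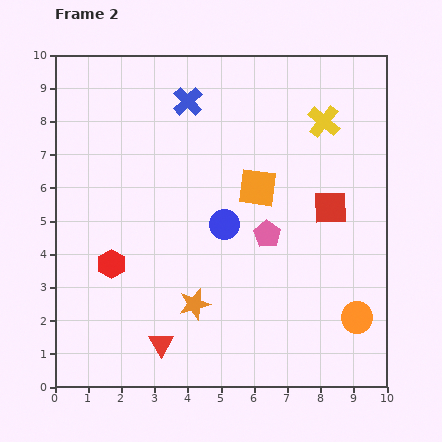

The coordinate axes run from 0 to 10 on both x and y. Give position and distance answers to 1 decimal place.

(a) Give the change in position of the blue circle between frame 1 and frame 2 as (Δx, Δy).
(-0.3, 0.8)

The blue circle was at (5.4, 4.1) in frame 1 and (5.1, 4.9) in frame 2.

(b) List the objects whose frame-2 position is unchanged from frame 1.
the blue cross, the red square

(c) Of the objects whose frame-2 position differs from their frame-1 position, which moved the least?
the orange square

(moved 0.6)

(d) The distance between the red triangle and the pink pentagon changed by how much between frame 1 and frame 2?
-2.2

Distance in frame 1: 6.8. Distance in frame 2: 4.6.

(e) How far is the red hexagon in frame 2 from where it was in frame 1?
3.8

The red hexagon moved from (3.0, 7.3) to (1.7, 3.7), a distance of √(1.3² + 3.6²) ≈ 3.8.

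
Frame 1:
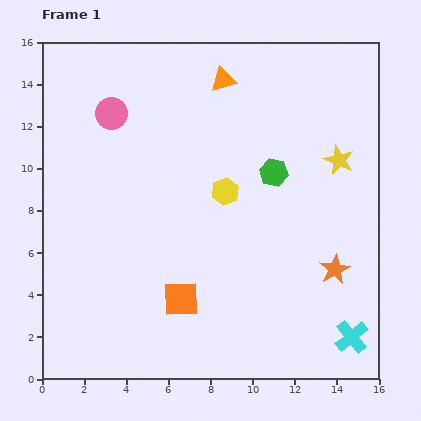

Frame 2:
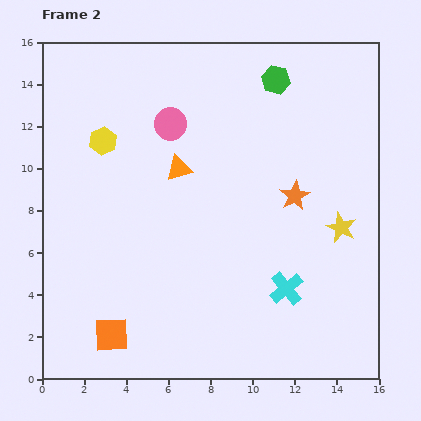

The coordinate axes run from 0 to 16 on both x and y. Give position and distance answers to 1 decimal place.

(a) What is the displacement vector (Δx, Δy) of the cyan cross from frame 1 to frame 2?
(-3.1, 2.3)

The cyan cross was at (14.7, 2.0) in frame 1 and (11.6, 4.3) in frame 2.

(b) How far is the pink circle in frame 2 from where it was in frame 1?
2.8

The pink circle moved from (3.3, 12.6) to (6.1, 12.1), a distance of √(2.8² + 0.5²) ≈ 2.8.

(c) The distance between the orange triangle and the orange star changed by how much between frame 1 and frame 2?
-4.7

Distance in frame 1: 10.4. Distance in frame 2: 5.7.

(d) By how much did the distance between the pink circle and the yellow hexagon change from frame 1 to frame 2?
-3.2

Distance in frame 1: 6.5. Distance in frame 2: 3.3.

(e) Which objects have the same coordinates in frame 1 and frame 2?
none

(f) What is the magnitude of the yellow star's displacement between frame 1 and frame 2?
3.2

The yellow star moved from (14.1, 10.4) to (14.2, 7.2), a distance of √(0.1² + 3.2²) ≈ 3.2.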